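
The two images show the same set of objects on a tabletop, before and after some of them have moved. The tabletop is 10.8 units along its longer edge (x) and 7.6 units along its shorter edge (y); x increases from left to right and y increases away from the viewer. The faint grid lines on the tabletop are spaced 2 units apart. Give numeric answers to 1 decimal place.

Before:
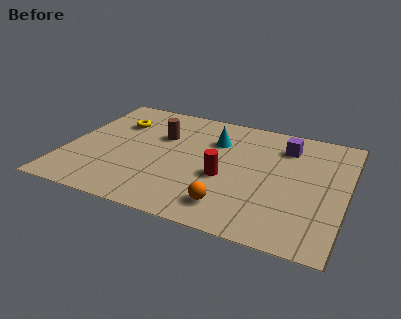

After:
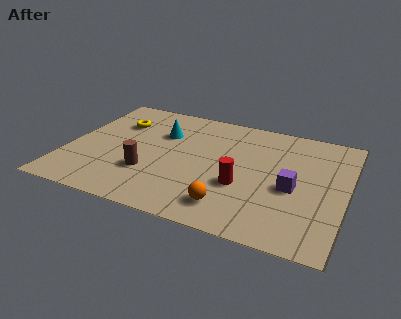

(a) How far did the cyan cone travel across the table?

2.1

The cyan cone moved from about (5.6, 5.4) to (3.5, 5.2), a distance of √(2.1² + 0.2²) ≈ 2.1.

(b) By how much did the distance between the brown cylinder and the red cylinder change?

+0.3

Before: roughly 3.3 units apart; after: 3.6. That's 0.3 units further apart.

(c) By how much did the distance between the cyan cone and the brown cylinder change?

+0.7

They were about 2.1 units apart before and 2.8 after — 0.7 units further apart.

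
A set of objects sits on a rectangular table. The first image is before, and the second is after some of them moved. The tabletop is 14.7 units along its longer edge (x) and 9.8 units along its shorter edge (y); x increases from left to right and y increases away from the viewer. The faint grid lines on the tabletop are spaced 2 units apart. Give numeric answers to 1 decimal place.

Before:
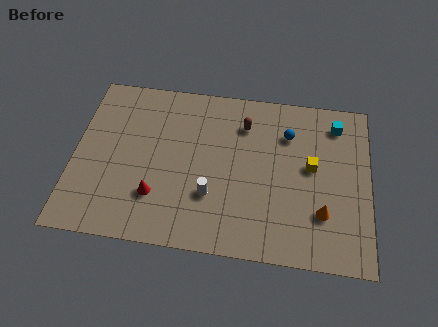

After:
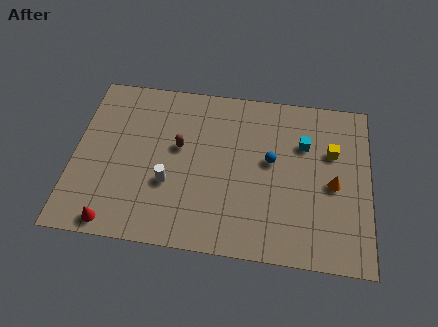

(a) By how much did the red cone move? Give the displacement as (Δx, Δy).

(-2.0, -1.8)

The red cone started near (4.2, 2.7) and ended near (2.2, 0.9).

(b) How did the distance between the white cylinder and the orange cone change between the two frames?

+2.7

The distance was about 5.5 in the first image and 8.2 in the second, so they moved 2.7 units further apart.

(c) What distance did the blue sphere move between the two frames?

1.9

The blue sphere moved from about (10.6, 7.2) to (9.8, 5.5), a distance of √(0.8² + 1.7²) ≈ 1.9.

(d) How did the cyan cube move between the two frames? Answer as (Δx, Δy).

(-1.6, -1.4)

From the two frames, the cyan cube sits at roughly (13.0, 8.1) before and (11.4, 6.7) after.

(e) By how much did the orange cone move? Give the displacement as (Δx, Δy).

(0.5, 1.7)

From the two frames, the orange cone sits at roughly (12.4, 2.8) before and (12.9, 4.5) after.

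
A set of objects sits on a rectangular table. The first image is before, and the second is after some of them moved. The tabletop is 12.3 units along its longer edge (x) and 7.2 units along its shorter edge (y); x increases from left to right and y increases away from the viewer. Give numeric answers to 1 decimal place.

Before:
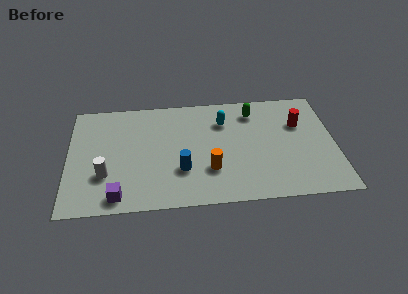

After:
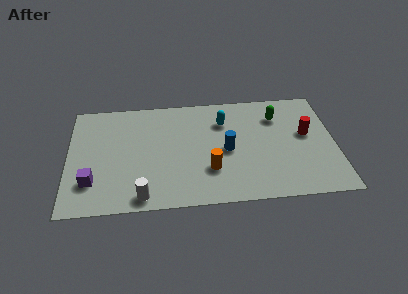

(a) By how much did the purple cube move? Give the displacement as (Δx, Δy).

(-1.2, 1.0)

The purple cube started near (2.3, 0.9) and ended near (1.1, 1.9).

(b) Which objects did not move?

the cyan capsule and the orange cylinder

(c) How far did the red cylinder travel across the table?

0.8

The red cylinder moved from about (10.7, 4.8) to (11.0, 4.1), a distance of √(0.3² + 0.7²) ≈ 0.8.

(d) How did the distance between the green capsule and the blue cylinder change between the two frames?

-1.8

Before: roughly 4.9 units apart; after: 3.1. That's 1.8 units closer together.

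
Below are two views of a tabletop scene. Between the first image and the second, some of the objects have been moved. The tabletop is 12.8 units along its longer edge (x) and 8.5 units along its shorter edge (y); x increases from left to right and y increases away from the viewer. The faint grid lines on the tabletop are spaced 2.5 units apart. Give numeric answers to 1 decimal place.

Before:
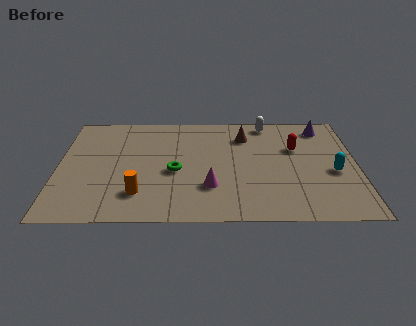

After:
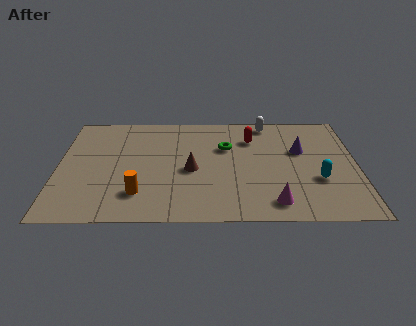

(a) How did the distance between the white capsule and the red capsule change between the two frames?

-0.9

They were about 2.4 units apart before and 1.5 after — 0.9 units closer together.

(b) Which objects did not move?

the orange cylinder and the white capsule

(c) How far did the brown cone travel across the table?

3.5

The brown cone was near (8.0, 6.5) before and (5.7, 3.8) after, so it travelled √(2.3² + 2.7²) ≈ 3.5 units.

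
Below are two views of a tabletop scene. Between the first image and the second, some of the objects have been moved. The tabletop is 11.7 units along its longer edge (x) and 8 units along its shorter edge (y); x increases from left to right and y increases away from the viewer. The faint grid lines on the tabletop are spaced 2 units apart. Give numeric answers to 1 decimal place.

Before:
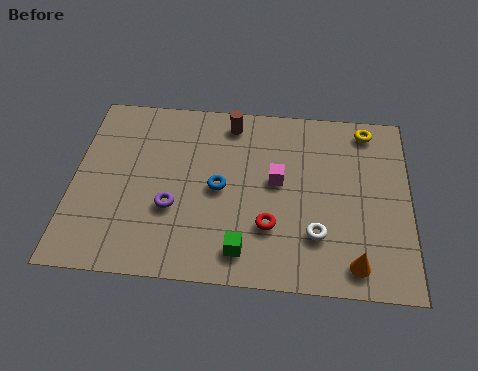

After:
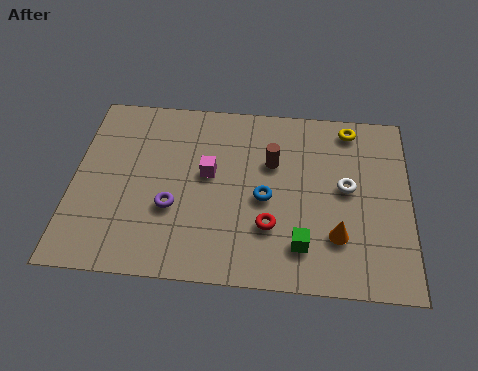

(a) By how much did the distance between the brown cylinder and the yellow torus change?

-1.6

They were about 4.8 units apart before and 3.2 after — 1.6 units closer together.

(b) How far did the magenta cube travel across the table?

2.4

The magenta cube moved from about (7.1, 4.4) to (4.7, 4.5), a distance of √(2.4² + 0.1²) ≈ 2.4.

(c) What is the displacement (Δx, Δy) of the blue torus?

(1.6, -0.3)

The blue torus started near (5.1, 3.9) and ended near (6.7, 3.6).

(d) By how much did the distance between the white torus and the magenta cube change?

+2.2

The distance was about 2.6 in the first image and 4.8 in the second, so they moved 2.2 units further apart.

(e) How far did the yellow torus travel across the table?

0.6

The yellow torus moved from about (10.2, 7.0) to (9.6, 7.0), a distance of √(0.6² + 0.0²) ≈ 0.6.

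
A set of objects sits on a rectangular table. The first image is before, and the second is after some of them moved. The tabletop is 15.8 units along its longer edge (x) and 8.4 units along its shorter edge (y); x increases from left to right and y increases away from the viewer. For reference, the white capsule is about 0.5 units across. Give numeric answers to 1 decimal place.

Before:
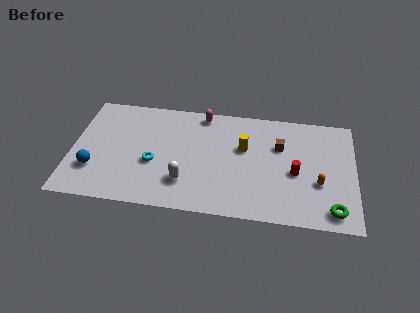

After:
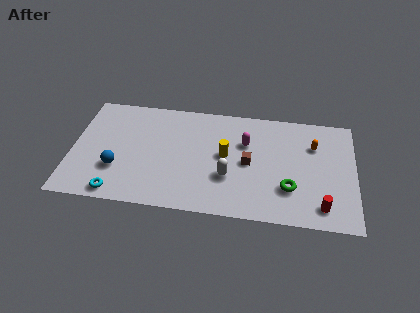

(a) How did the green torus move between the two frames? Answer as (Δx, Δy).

(-2.4, 1.3)

The green torus started near (14.6, 1.2) and ended near (12.2, 2.5).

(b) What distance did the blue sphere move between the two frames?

1.3

From (1.3, 2.5) to (2.6, 2.7), the blue sphere covered √(1.3² + 0.2²) ≈ 1.3 units.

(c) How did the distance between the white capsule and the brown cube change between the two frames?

-4.6

They were about 6.2 units apart before and 1.6 after — 4.6 units closer together.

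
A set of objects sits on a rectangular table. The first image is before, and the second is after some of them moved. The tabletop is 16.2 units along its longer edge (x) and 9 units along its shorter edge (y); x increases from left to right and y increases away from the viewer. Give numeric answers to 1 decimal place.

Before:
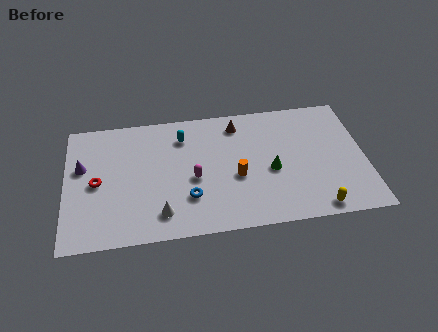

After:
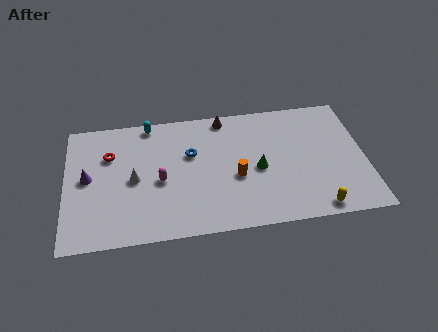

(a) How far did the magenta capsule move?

1.8

The magenta capsule was near (6.9, 3.9) before and (5.1, 4.0) after, so it travelled √(1.8² + 0.1²) ≈ 1.8 units.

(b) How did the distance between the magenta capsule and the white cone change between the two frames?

-1.4

The distance was about 2.8 in the first image and 1.4 in the second, so they moved 1.4 units closer together.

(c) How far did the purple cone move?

0.9

The purple cone moved from about (0.9, 5.5) to (1.2, 4.7), a distance of √(0.3² + 0.8²) ≈ 0.9.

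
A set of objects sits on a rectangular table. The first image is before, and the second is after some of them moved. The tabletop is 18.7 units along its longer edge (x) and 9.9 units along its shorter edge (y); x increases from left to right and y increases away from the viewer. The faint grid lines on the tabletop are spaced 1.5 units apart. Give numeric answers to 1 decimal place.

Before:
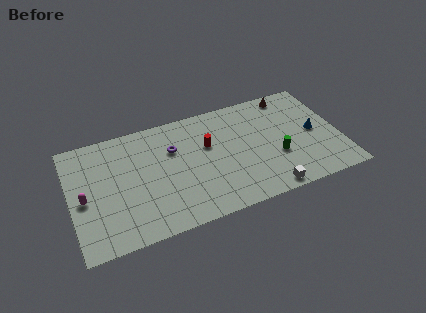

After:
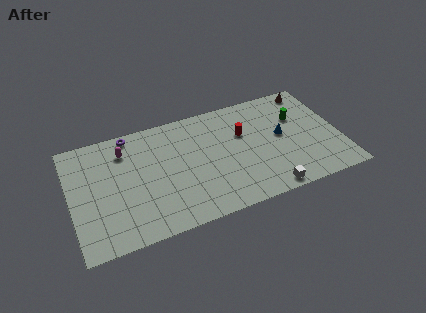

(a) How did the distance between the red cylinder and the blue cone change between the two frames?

-4.7

They were about 7.5 units apart before and 2.8 after — 4.7 units closer together.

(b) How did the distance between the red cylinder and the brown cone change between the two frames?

-1.0

The distance was about 6.6 in the first image and 5.6 in the second, so they moved 1.0 units closer together.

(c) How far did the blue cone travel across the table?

2.3

The blue cone moved from about (17.0, 4.9) to (14.7, 5.3), a distance of √(2.3² + 0.4²) ≈ 2.3.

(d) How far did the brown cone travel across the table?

1.5

From (15.7, 8.8) to (17.2, 8.8), the brown cone covered √(1.5² + 0.0²) ≈ 1.5 units.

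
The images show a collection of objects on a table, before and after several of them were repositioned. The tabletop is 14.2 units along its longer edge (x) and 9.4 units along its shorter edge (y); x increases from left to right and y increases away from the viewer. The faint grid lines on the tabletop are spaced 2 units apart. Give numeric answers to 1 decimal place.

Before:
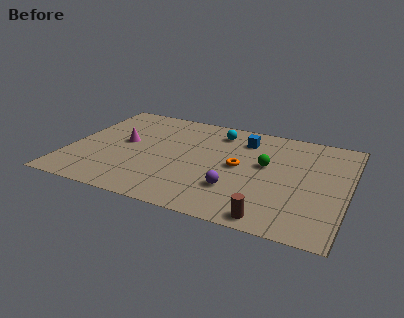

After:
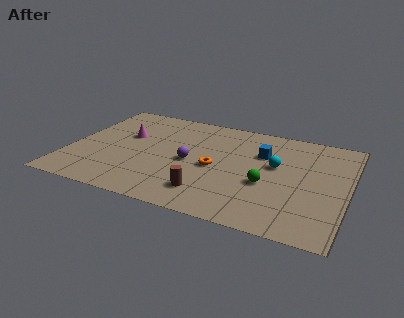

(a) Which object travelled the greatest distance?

the cyan sphere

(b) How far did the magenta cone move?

0.7

The magenta cone moved from about (2.7, 5.1) to (2.7, 5.8), a distance of √(0.0² + 0.7²) ≈ 0.7.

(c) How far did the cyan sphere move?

3.9

From (7.3, 7.7) to (10.5, 5.5), the cyan sphere covered √(3.2² + 2.2²) ≈ 3.9 units.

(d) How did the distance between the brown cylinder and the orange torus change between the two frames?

-2.0

Before: roughly 4.4 units apart; after: 2.4. That's 2.0 units closer together.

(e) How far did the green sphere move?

1.7

The green sphere moved from about (10.0, 5.4) to (10.2, 3.7), a distance of √(0.2² + 1.7²) ≈ 1.7.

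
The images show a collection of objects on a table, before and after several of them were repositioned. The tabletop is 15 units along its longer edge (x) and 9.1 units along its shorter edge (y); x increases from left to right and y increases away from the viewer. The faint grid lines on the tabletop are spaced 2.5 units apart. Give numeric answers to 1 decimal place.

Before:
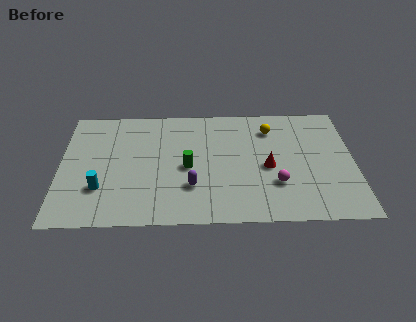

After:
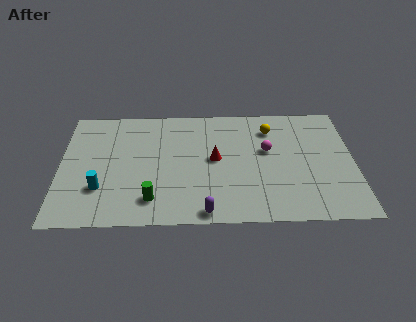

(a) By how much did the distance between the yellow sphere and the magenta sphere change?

-2.6

The distance was about 4.3 in the first image and 1.7 in the second, so they moved 2.6 units closer together.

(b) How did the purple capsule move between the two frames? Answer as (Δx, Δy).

(0.7, -1.9)

The purple capsule was at about (6.7, 2.7) and moved to about (7.4, 0.8).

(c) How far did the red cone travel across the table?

2.8

From (10.6, 4.1) to (7.9, 4.8), the red cone covered √(2.7² + 0.7²) ≈ 2.8 units.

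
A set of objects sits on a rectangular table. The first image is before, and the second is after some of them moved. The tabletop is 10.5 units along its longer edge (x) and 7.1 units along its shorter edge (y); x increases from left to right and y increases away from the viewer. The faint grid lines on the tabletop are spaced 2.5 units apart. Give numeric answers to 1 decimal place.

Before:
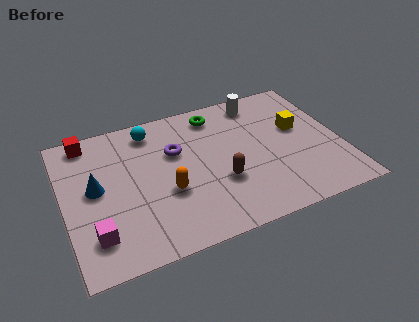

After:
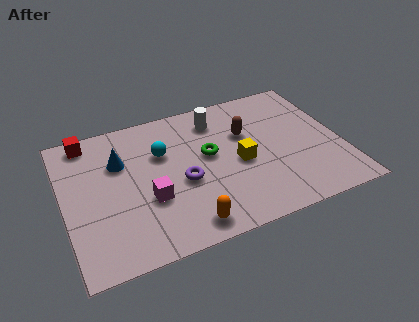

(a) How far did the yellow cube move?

2.6

From (9.0, 4.2) to (6.6, 3.2), the yellow cube covered √(2.4² + 1.0²) ≈ 2.6 units.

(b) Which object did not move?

the red cube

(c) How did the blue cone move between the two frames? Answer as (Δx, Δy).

(1.0, 1.0)

From the two frames, the blue cone sits at roughly (1.2, 3.8) before and (2.2, 4.8) after.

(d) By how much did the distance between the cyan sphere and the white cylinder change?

-1.8

The distance was about 4.2 in the first image and 2.4 in the second, so they moved 1.8 units closer together.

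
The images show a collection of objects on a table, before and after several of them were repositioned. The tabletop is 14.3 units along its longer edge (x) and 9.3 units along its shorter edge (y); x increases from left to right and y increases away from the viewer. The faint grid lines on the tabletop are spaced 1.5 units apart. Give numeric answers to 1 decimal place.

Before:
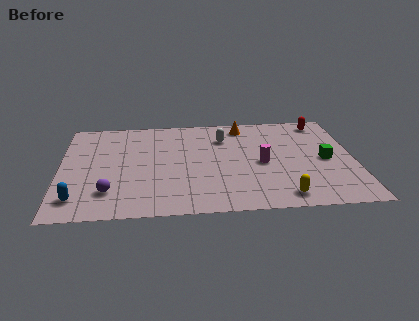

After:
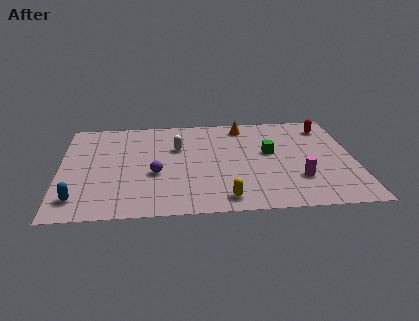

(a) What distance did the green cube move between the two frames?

2.8

The green cube was near (12.9, 4.4) before and (10.2, 5.3) after, so it travelled √(2.7² + 0.9²) ≈ 2.8 units.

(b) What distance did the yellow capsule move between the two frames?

2.8

From (10.7, 1.2) to (7.9, 1.2), the yellow capsule covered √(2.8² + 0.0²) ≈ 2.8 units.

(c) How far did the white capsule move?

2.4

The white capsule was near (8.0, 6.9) before and (5.7, 6.1) after, so it travelled √(2.3² + 0.8²) ≈ 2.4 units.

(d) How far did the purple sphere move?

2.7

The purple sphere was near (2.4, 2.2) before and (4.6, 3.7) after, so it travelled √(2.2² + 1.5²) ≈ 2.7 units.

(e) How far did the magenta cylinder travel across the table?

2.3

From (9.8, 4.3) to (11.5, 2.7), the magenta cylinder covered √(1.7² + 1.6²) ≈ 2.3 units.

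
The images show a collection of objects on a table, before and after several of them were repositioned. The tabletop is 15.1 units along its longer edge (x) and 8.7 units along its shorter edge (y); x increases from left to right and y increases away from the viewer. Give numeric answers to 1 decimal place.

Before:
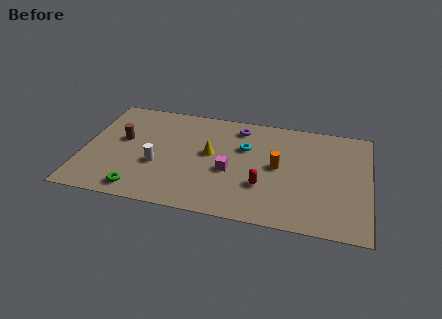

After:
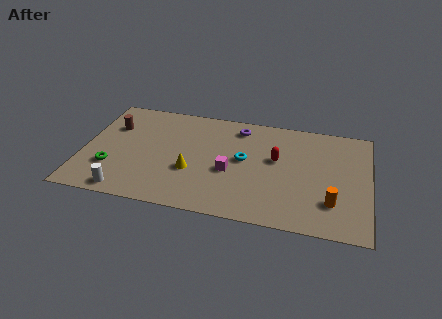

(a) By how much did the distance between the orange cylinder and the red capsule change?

+2.3

Before: roughly 1.8 units apart; after: 4.1. That's 2.3 units further apart.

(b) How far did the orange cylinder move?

3.6

From (10.3, 4.5) to (13.2, 2.3), the orange cylinder covered √(2.9² + 2.2²) ≈ 3.6 units.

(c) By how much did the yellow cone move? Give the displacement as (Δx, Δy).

(-0.9, -1.6)

The yellow cone was at about (6.7, 4.8) and moved to about (5.8, 3.2).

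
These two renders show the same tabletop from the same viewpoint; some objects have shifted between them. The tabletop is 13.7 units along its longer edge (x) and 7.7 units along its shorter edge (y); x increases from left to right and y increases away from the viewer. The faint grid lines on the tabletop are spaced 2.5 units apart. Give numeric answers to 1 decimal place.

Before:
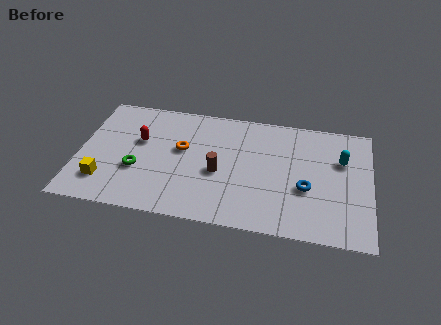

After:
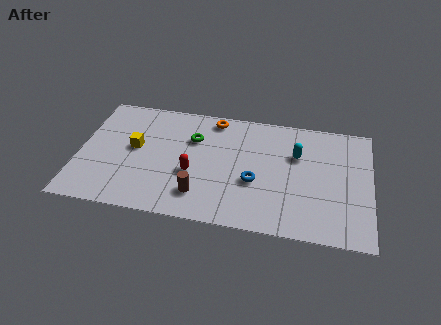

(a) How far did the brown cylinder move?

1.8

The brown cylinder was near (6.6, 3.3) before and (5.8, 1.7) after, so it travelled √(0.8² + 1.6²) ≈ 1.8 units.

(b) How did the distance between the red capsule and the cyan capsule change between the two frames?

-4.3

They were about 9.5 units apart before and 5.2 after — 4.3 units closer together.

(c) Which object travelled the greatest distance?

the green torus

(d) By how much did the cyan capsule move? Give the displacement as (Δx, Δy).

(-2.1, 0.0)

The cyan capsule was at about (12.3, 5.1) and moved to about (10.2, 5.1).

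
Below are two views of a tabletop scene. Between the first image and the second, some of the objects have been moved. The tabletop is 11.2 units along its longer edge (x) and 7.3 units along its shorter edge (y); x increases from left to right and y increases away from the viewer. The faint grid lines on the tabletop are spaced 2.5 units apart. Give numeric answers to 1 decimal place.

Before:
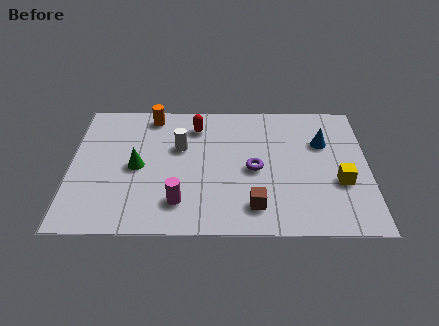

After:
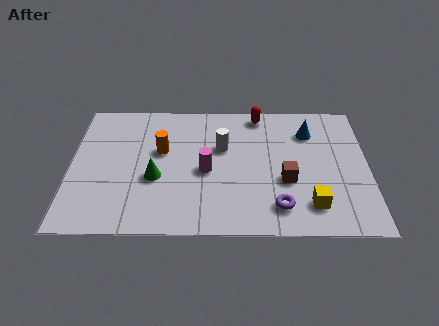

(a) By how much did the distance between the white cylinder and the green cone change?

+1.1

The distance was about 1.9 in the first image and 3.0 in the second, so they moved 1.1 units further apart.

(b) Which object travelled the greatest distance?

the red capsule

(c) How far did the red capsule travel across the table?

2.5

The red capsule moved from about (4.7, 5.8) to (7.1, 6.5), a distance of √(2.4² + 0.7²) ≈ 2.5.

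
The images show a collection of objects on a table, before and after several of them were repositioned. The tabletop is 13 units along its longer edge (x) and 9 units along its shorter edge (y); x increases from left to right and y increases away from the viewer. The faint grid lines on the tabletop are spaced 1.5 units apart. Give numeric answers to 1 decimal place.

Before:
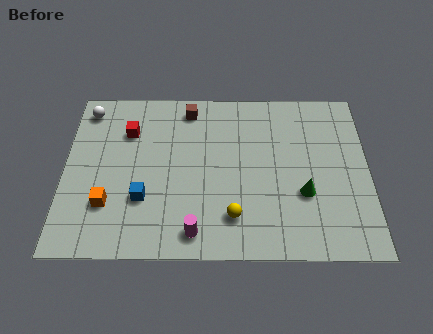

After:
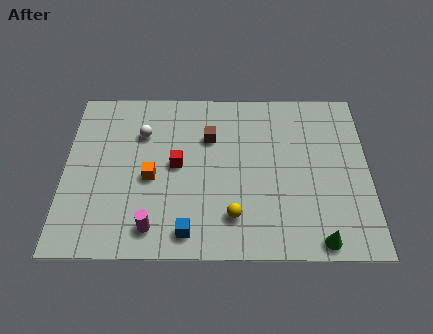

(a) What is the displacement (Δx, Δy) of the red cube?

(2.1, -1.8)

The red cube started near (2.7, 6.5) and ended near (4.8, 4.7).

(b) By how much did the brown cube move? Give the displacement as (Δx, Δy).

(0.9, -1.6)

The brown cube started near (5.3, 7.8) and ended near (6.2, 6.2).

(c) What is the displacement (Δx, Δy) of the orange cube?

(1.8, 1.4)

The orange cube was at about (1.9, 2.6) and moved to about (3.7, 4.0).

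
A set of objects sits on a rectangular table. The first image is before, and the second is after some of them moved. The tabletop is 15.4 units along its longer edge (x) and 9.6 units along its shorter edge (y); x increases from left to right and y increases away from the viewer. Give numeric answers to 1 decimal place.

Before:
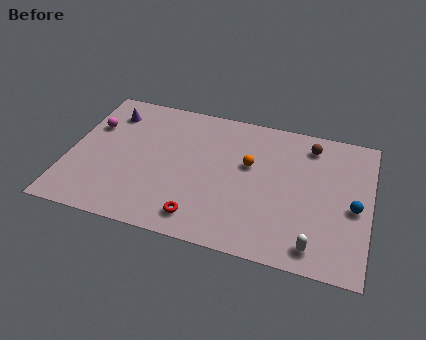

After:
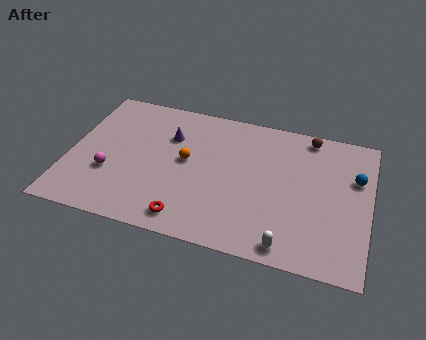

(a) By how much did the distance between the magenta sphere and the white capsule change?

-3.3

The distance was about 12.9 in the first image and 9.6 in the second, so they moved 3.3 units closer together.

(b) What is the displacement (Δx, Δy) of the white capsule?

(-1.3, -0.3)

The white capsule was at about (12.8, 1.3) and moved to about (11.5, 1.0).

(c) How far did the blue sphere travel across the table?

2.0

From (14.6, 4.3) to (14.6, 6.3), the blue sphere covered √(0.0² + 2.0²) ≈ 2.0 units.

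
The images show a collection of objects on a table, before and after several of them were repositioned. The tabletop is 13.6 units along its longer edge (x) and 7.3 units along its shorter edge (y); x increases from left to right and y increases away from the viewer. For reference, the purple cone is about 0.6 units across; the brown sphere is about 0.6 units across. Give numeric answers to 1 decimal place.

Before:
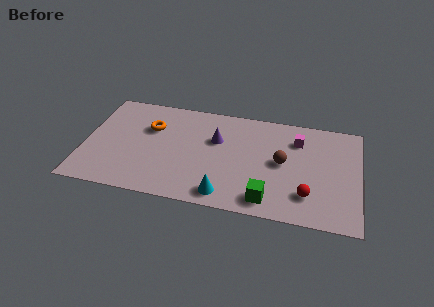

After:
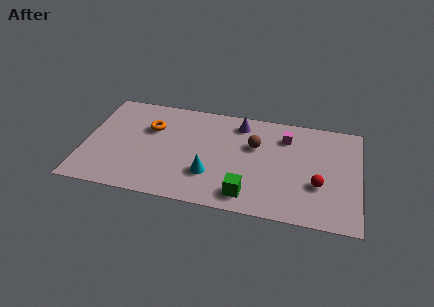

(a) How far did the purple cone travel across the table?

1.8

The purple cone moved from about (6.5, 4.7) to (7.6, 6.1), a distance of √(1.1² + 1.4²) ≈ 1.8.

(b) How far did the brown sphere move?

1.7

From (9.8, 3.8) to (8.4, 4.7), the brown sphere covered √(1.4² + 0.9²) ≈ 1.7 units.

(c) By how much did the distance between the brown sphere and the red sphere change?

+1.4

Before: roughly 2.4 units apart; after: 3.8. That's 1.4 units further apart.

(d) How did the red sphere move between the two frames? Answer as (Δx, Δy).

(0.5, 0.8)

From the two frames, the red sphere sits at roughly (11.1, 1.8) before and (11.6, 2.6) after.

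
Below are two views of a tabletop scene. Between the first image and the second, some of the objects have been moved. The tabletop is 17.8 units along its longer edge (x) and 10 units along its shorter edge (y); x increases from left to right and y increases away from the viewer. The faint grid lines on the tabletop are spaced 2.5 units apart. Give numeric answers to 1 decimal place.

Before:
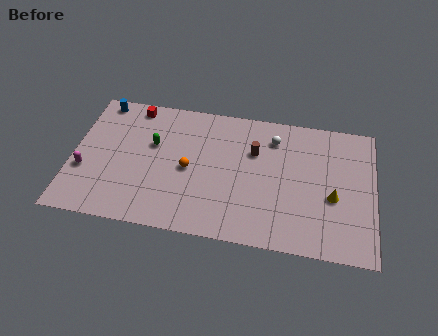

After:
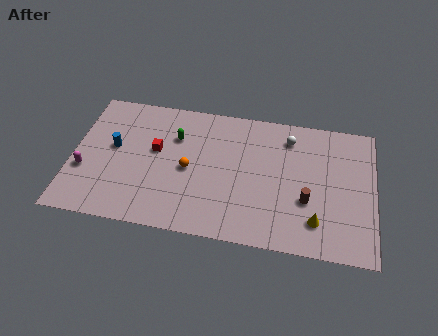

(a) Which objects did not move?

the magenta capsule and the orange sphere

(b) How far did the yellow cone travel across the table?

2.1

From (15.4, 4.1) to (14.5, 2.2), the yellow cone covered √(0.9² + 1.9²) ≈ 2.1 units.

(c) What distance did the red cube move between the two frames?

3.4

The red cube was near (3.4, 8.9) before and (4.9, 5.8) after, so it travelled √(1.5² + 3.1²) ≈ 3.4 units.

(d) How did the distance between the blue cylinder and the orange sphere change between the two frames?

-2.4

Before: roughly 7.0 units apart; after: 4.6. That's 2.4 units closer together.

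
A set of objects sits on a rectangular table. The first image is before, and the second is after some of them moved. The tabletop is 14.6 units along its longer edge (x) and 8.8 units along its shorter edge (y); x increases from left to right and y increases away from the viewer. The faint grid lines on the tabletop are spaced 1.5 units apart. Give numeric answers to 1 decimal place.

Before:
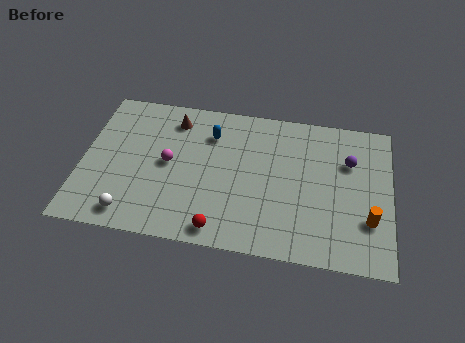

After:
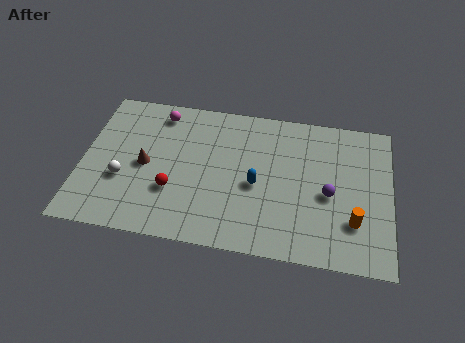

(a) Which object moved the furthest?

the blue capsule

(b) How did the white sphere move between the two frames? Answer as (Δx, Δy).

(-0.5, 2.0)

The white sphere was at about (2.5, 1.2) and moved to about (2.0, 3.2).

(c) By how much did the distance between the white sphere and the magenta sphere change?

+0.9

They were about 3.7 units apart before and 4.6 after — 0.9 units further apart.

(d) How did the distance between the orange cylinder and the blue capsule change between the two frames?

-3.7

The distance was about 8.5 in the first image and 4.8 in the second, so they moved 3.7 units closer together.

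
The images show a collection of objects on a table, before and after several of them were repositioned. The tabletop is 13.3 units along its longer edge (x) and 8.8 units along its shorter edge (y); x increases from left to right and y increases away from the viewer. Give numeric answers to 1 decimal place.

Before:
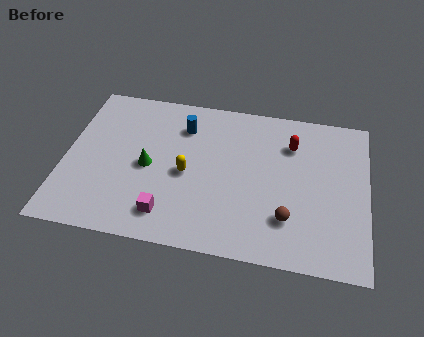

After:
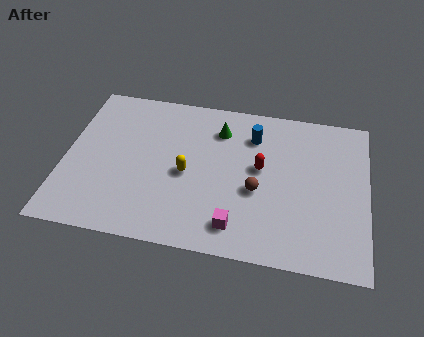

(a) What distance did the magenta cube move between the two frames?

3.0

From (4.7, 1.6) to (7.7, 1.5), the magenta cube covered √(3.0² + 0.1²) ≈ 3.0 units.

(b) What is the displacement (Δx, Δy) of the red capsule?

(-1.3, -1.6)

The red capsule was at about (9.9, 6.5) and moved to about (8.6, 4.9).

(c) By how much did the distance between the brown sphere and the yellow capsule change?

-1.7

They were about 4.8 units apart before and 3.1 after — 1.7 units closer together.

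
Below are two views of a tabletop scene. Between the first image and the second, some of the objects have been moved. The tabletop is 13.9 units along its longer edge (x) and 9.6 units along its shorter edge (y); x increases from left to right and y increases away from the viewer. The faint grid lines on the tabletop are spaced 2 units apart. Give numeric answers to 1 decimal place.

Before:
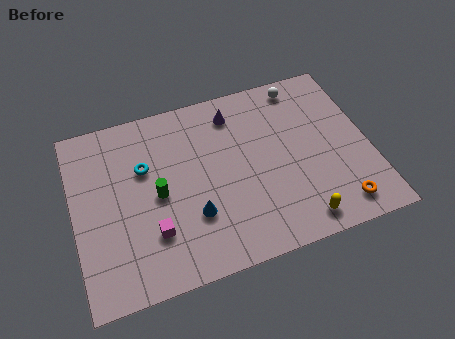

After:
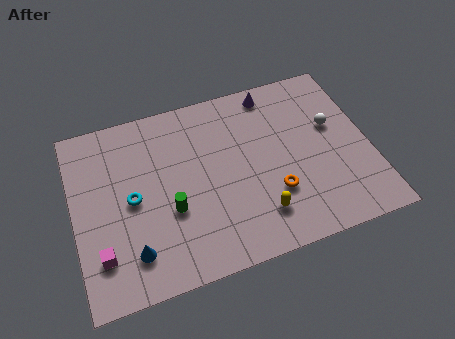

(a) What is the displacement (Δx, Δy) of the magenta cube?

(-2.4, -0.4)

The magenta cube was at about (3.5, 2.7) and moved to about (1.1, 2.3).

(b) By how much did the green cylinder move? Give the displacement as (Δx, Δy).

(0.5, -1.0)

The green cylinder started near (3.9, 4.6) and ended near (4.4, 3.6).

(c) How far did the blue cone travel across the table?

3.1

The blue cone moved from about (5.4, 3.0) to (2.5, 2.0), a distance of √(2.9² + 1.0²) ≈ 3.1.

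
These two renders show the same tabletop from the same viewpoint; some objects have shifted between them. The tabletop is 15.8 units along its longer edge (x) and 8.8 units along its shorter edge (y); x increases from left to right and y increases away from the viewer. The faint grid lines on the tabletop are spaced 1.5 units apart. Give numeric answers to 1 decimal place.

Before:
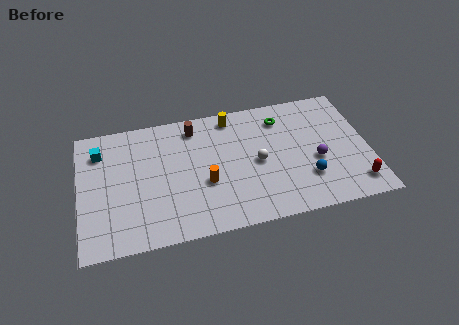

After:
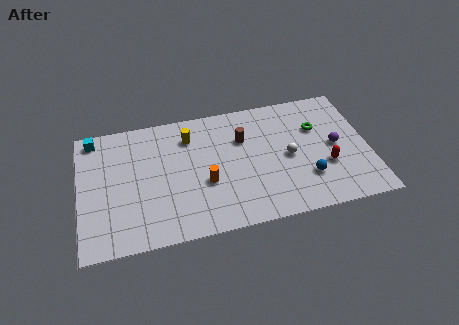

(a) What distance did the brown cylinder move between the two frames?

3.0

The brown cylinder was near (6.4, 7.4) before and (9.0, 6.0) after, so it travelled √(2.6² + 1.4²) ≈ 3.0 units.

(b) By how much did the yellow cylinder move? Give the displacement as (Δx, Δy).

(-2.4, -0.9)

From the two frames, the yellow cylinder sits at roughly (8.5, 7.7) before and (6.1, 6.8) after.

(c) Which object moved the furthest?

the brown cylinder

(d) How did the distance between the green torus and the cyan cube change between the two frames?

+2.3

Before: roughly 10.0 units apart; after: 12.3. That's 2.3 units further apart.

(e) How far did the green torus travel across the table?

2.2

The green torus moved from about (11.2, 7.0) to (13.1, 5.9), a distance of √(1.9² + 1.1²) ≈ 2.2.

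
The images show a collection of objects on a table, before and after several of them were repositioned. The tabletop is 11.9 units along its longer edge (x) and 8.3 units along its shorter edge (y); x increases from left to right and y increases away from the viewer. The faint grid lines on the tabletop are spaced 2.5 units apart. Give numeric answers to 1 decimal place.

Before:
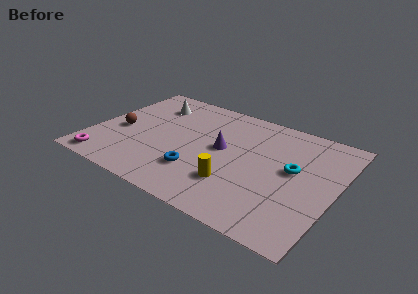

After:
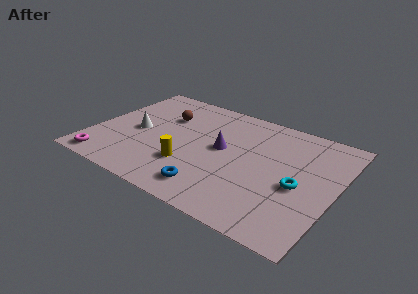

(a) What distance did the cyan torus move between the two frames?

1.1

The cyan torus moved from about (9.8, 4.6) to (10.2, 3.6), a distance of √(0.4² + 1.0²) ≈ 1.1.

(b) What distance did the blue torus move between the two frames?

1.2

The blue torus moved from about (5.5, 2.3) to (6.3, 1.4), a distance of √(0.8² + 0.9²) ≈ 1.2.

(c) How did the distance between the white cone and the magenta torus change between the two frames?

-2.5

They were about 5.7 units apart before and 3.2 after — 2.5 units closer together.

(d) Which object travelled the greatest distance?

the brown sphere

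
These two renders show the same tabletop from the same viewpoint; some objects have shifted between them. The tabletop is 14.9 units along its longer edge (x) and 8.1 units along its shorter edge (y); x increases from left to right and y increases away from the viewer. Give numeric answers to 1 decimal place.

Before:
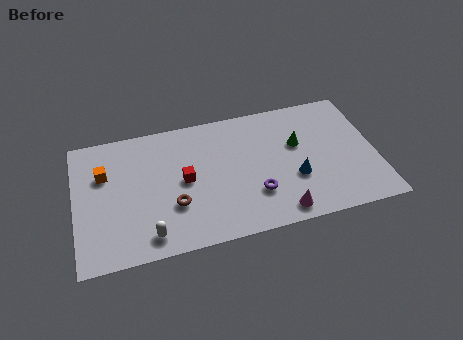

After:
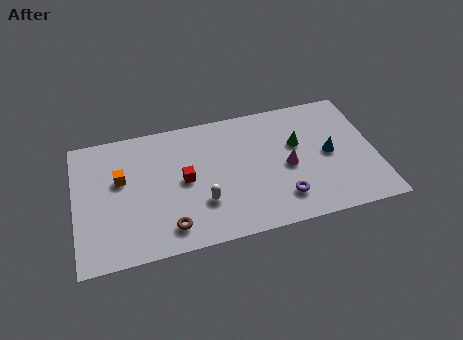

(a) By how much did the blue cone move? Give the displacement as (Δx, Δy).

(1.8, 1.1)

The blue cone was at about (10.8, 2.9) and moved to about (12.6, 4.0).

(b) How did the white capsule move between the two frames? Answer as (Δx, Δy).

(2.7, 1.3)

The white capsule started near (3.5, 1.2) and ended near (6.2, 2.5).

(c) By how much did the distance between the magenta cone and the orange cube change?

-1.2

Before: roughly 9.5 units apart; after: 8.3. That's 1.2 units closer together.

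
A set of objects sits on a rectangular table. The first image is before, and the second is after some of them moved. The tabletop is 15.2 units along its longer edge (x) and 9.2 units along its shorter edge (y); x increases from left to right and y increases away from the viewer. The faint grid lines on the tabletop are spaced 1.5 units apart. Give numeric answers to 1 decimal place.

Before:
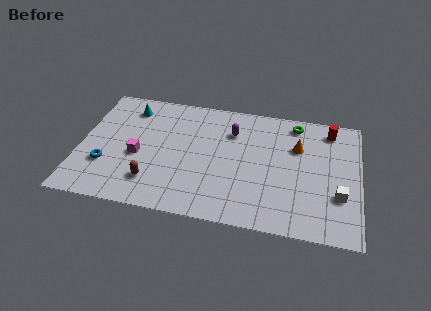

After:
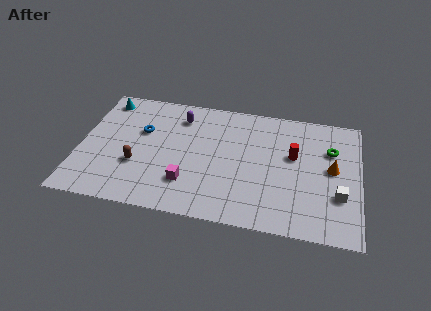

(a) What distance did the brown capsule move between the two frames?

1.4

The brown capsule was near (4.1, 2.1) before and (3.2, 3.2) after, so it travelled √(0.9² + 1.1²) ≈ 1.4 units.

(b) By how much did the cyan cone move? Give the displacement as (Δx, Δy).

(-1.4, 0.4)

From the two frames, the cyan cone sits at roughly (2.5, 7.5) before and (1.1, 7.9) after.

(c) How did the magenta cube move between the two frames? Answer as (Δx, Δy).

(2.8, -1.5)

From the two frames, the magenta cube sits at roughly (3.2, 3.9) before and (6.0, 2.4) after.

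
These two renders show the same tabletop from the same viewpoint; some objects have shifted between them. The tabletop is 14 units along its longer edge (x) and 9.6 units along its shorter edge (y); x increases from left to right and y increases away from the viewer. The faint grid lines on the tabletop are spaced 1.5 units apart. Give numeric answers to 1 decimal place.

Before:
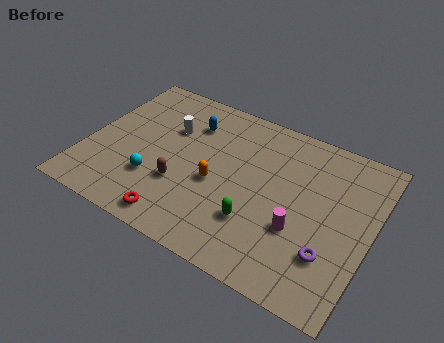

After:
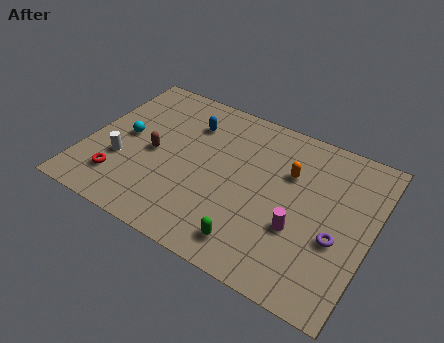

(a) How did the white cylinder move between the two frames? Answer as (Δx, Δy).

(-1.9, -3.1)

From the two frames, the white cylinder sits at roughly (3.8, 6.4) before and (1.9, 3.3) after.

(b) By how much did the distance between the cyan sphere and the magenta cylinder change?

+1.9

Before: roughly 7.1 units apart; after: 9.0. That's 1.9 units further apart.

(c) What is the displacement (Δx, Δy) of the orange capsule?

(3.3, 2.3)

The orange capsule was at about (6.5, 4.1) and moved to about (9.8, 6.4).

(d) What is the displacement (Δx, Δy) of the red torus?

(-3.1, 1.0)

The red torus was at about (5.1, 1.1) and moved to about (2.0, 2.1).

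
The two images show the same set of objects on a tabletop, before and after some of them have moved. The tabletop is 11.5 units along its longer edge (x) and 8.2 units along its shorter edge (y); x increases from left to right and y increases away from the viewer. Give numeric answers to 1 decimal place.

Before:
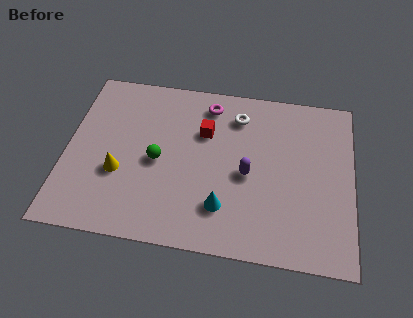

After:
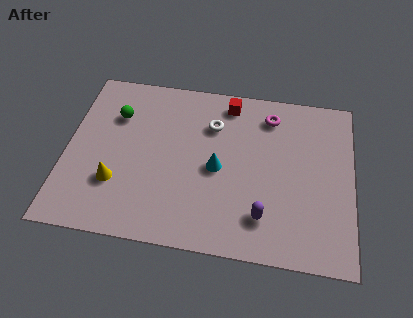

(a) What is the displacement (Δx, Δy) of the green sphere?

(-1.8, 2.0)

From the two frames, the green sphere sits at roughly (3.7, 3.8) before and (1.9, 5.8) after.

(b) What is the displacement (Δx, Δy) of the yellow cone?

(-0.1, -0.5)

From the two frames, the yellow cone sits at roughly (2.2, 3.0) before and (2.1, 2.5) after.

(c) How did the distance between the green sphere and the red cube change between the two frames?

+2.2

They were about 2.5 units apart before and 4.7 after — 2.2 units further apart.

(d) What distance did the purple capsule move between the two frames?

2.0

The purple capsule moved from about (7.3, 3.7) to (8.0, 1.8), a distance of √(0.7² + 1.9²) ≈ 2.0.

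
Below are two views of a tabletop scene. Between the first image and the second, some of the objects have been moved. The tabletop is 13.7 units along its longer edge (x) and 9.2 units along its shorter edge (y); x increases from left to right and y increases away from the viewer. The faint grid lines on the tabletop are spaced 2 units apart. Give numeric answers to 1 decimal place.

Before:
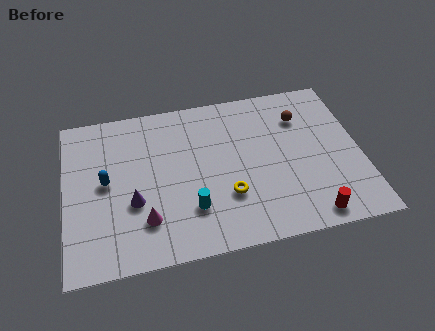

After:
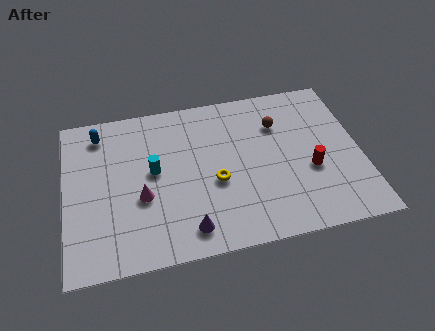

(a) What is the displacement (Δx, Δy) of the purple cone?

(2.4, -2.0)

The purple cone started near (3.1, 3.4) and ended near (5.5, 1.4).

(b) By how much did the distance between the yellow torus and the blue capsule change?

+0.7

They were about 5.8 units apart before and 6.5 after — 0.7 units further apart.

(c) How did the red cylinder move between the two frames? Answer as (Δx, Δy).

(0.2, 2.6)

The red cylinder started near (11.1, 1.0) and ended near (11.3, 3.6).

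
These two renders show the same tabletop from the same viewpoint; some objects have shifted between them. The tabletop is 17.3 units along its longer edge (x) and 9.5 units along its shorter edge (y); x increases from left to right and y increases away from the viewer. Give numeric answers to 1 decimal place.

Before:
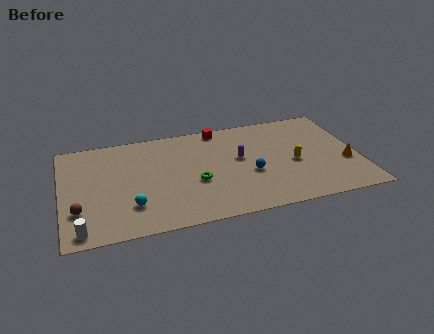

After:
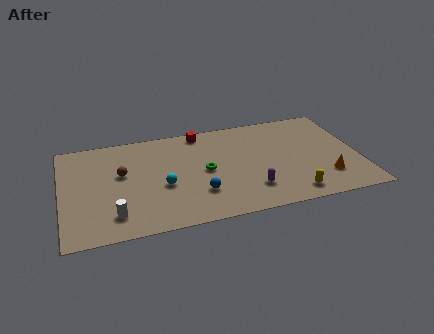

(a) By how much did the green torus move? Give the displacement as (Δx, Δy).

(0.6, 0.9)

The green torus was at about (7.7, 3.8) and moved to about (8.3, 4.7).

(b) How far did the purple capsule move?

3.1

From (10.4, 5.4) to (10.8, 2.3), the purple capsule covered √(0.4² + 3.1²) ≈ 3.1 units.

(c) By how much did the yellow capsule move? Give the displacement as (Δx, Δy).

(-0.4, -2.9)

The yellow capsule was at about (13.5, 4.2) and moved to about (13.1, 1.3).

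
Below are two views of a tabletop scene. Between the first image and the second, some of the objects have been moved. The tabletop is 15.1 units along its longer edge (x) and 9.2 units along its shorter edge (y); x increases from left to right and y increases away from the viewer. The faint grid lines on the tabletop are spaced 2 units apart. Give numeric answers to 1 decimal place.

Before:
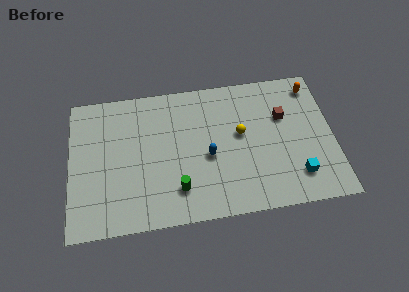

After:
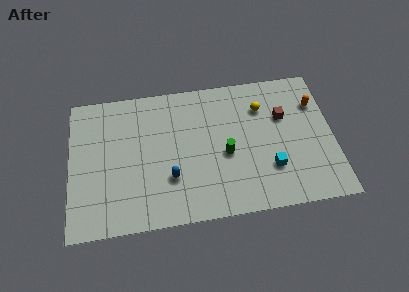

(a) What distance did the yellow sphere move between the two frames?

2.1

The yellow sphere moved from about (9.8, 5.2) to (11.1, 6.8), a distance of √(1.3² + 1.6²) ≈ 2.1.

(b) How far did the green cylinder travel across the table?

3.4

The green cylinder was near (6.1, 2.1) before and (8.9, 4.0) after, so it travelled √(2.8² + 1.9²) ≈ 3.4 units.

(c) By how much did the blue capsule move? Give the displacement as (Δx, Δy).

(-2.2, -1.1)

The blue capsule was at about (7.9, 4.0) and moved to about (5.7, 2.9).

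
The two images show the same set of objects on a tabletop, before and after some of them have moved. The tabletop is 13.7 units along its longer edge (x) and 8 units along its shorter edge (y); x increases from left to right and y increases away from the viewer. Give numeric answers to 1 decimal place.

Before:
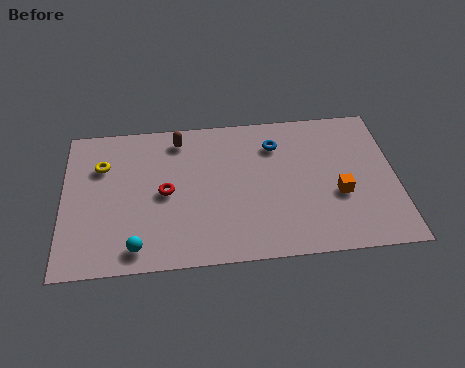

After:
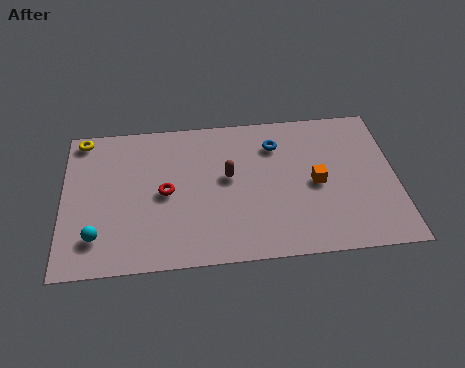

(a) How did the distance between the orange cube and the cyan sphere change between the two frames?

+0.7

The distance was about 8.5 in the first image and 9.2 in the second, so they moved 0.7 units further apart.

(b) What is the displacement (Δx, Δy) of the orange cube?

(-0.9, 0.7)

The orange cube started near (11.3, 3.1) and ended near (10.4, 3.8).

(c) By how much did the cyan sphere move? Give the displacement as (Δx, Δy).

(-1.6, 0.7)

The cyan sphere started near (3.0, 1.1) and ended near (1.4, 1.8).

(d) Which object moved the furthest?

the brown capsule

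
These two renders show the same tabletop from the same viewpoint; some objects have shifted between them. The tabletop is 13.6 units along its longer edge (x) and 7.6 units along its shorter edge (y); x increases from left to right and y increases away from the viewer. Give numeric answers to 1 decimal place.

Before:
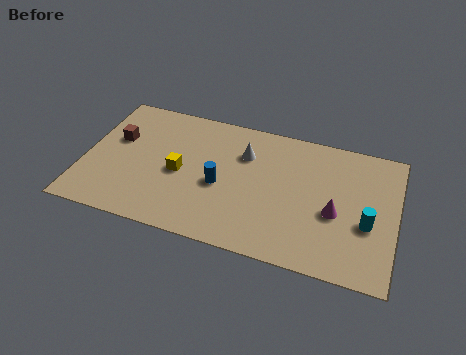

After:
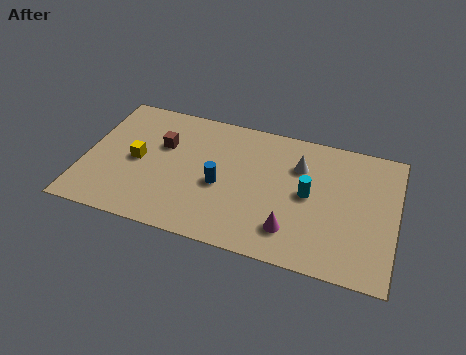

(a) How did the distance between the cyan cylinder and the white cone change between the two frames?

-4.4

Before: roughly 6.0 units apart; after: 1.6. That's 4.4 units closer together.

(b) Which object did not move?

the blue cylinder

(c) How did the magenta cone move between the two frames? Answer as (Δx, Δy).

(-1.8, -1.5)

The magenta cone was at about (11.0, 3.2) and moved to about (9.2, 1.7).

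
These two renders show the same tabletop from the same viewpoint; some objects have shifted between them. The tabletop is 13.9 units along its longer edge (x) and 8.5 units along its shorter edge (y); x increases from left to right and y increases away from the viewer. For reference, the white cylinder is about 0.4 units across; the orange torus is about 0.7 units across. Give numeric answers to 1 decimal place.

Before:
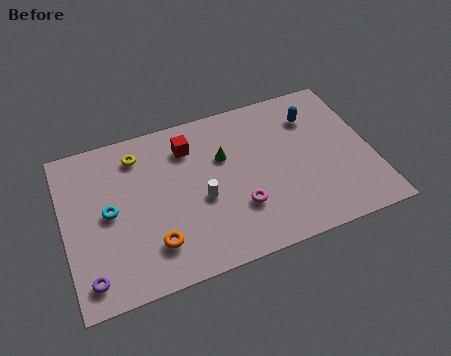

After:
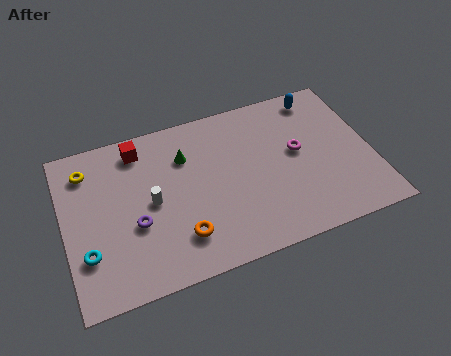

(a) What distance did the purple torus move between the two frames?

3.0

The purple torus moved from about (0.9, 1.3) to (3.1, 3.3), a distance of √(2.2² + 2.0²) ≈ 3.0.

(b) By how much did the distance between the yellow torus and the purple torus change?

-2.2

Before: roughly 6.2 units apart; after: 4.0. That's 2.2 units closer together.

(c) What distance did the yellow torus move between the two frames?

2.3

The yellow torus was near (3.5, 6.9) before and (1.2, 6.8) after, so it travelled √(2.3² + 0.1²) ≈ 2.3 units.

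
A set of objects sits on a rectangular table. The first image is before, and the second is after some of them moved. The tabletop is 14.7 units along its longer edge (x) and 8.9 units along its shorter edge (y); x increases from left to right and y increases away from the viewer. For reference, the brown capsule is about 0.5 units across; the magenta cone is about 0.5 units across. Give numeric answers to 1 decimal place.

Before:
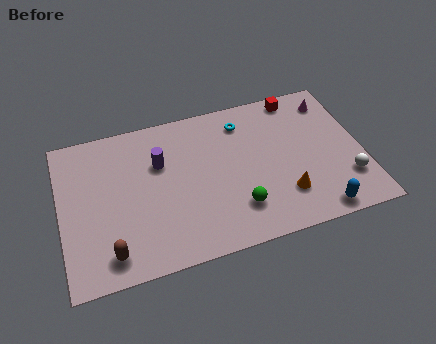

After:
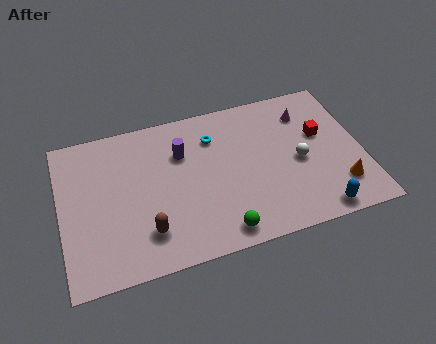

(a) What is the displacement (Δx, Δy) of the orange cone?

(2.7, -0.2)

From the two frames, the orange cone sits at roughly (10.7, 2.3) before and (13.4, 2.1) after.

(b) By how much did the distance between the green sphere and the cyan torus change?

+0.6

They were about 5.0 units apart before and 5.6 after — 0.6 units further apart.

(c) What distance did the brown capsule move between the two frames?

1.9

The brown capsule moved from about (2.2, 1.4) to (4.0, 2.1), a distance of √(1.8² + 0.7²) ≈ 1.9.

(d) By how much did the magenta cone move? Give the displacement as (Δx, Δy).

(-1.3, -0.4)

The magenta cone was at about (13.5, 7.3) and moved to about (12.2, 6.9).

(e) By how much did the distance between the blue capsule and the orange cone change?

-0.4

The distance was about 2.1 in the first image and 1.7 in the second, so they moved 0.4 units closer together.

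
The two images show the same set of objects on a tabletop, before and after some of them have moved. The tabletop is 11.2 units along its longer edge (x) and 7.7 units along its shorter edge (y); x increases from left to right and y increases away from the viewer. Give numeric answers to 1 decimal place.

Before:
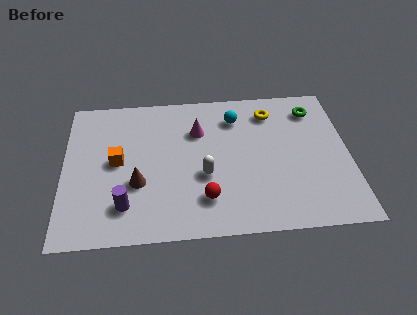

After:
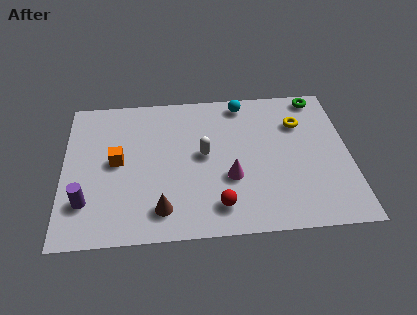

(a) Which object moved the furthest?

the magenta cone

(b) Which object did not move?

the orange cube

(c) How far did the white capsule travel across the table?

1.1

From (5.5, 3.0) to (5.5, 4.1), the white capsule covered √(0.0² + 1.1²) ≈ 1.1 units.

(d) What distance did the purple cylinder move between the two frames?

1.5

The purple cylinder moved from about (2.4, 1.7) to (0.9, 2.0), a distance of √(1.5² + 0.3²) ≈ 1.5.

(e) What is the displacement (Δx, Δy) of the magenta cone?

(1.2, -2.6)

The magenta cone was at about (5.3, 5.4) and moved to about (6.5, 2.8).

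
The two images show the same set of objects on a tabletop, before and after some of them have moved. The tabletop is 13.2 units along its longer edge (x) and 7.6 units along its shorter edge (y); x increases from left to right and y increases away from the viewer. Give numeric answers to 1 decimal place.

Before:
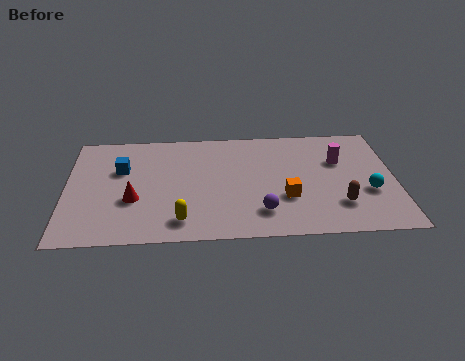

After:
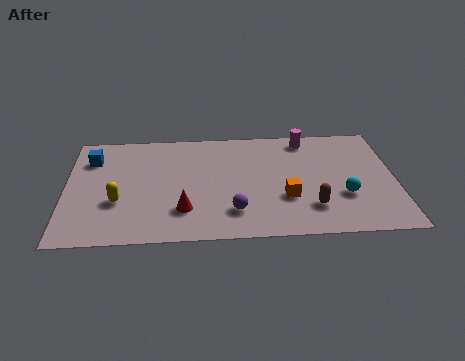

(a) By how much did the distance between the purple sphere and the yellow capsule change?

+1.5

Before: roughly 3.2 units apart; after: 4.7. That's 1.5 units further apart.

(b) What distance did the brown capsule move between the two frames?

1.1

From (10.9, 2.0) to (9.8, 1.9), the brown capsule covered √(1.1² + 0.1²) ≈ 1.1 units.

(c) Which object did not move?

the orange cube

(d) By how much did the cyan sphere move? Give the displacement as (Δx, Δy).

(-1.0, -0.2)

The cyan sphere was at about (12.1, 2.8) and moved to about (11.1, 2.6).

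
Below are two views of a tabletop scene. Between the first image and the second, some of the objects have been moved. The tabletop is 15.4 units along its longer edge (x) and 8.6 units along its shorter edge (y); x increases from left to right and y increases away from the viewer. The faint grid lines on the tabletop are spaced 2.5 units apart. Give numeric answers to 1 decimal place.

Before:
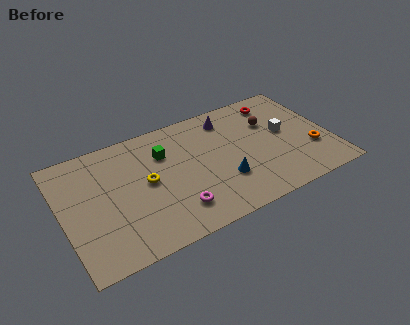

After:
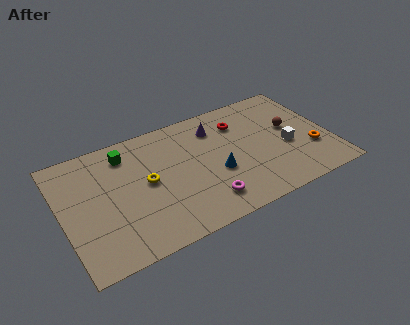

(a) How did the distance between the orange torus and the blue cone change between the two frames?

+0.3

The distance was about 5.2 in the first image and 5.5 in the second, so they moved 0.3 units further apart.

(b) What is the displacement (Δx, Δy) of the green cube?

(-2.1, 0.9)

The green cube started near (6.0, 6.1) and ended near (3.9, 7.0).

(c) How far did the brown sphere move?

1.4

From (12.2, 5.8) to (13.3, 4.9), the brown sphere covered √(1.1² + 0.9²) ≈ 1.4 units.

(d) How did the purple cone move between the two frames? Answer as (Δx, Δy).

(-0.8, -0.4)

The purple cone was at about (9.9, 7.1) and moved to about (9.1, 6.7).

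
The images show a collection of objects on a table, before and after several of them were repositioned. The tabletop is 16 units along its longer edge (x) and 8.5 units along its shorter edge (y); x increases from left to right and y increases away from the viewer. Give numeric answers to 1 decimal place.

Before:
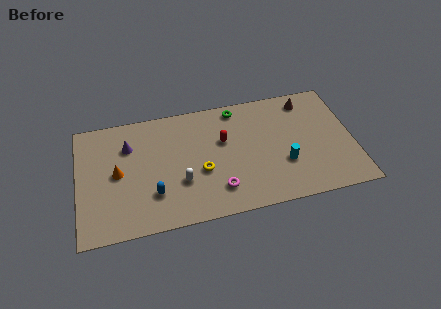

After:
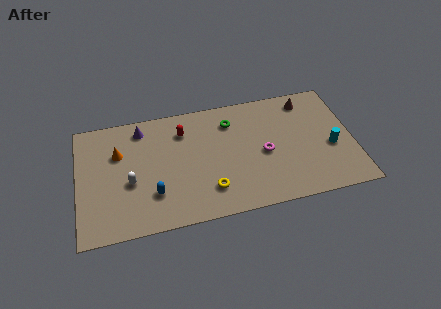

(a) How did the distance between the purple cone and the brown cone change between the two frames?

-0.9

The distance was about 10.6 in the first image and 9.7 in the second, so they moved 0.9 units closer together.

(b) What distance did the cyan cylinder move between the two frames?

2.9

From (11.9, 2.9) to (14.7, 3.5), the cyan cylinder covered √(2.8² + 0.6²) ≈ 2.9 units.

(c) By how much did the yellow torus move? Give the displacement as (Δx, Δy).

(0.4, -1.4)

The yellow torus was at about (7.1, 3.4) and moved to about (7.5, 2.0).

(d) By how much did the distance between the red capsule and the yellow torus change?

+2.3

Before: roughly 2.4 units apart; after: 4.7. That's 2.3 units further apart.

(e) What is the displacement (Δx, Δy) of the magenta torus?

(2.8, 2.0)

The magenta torus started near (8.0, 1.9) and ended near (10.8, 3.9).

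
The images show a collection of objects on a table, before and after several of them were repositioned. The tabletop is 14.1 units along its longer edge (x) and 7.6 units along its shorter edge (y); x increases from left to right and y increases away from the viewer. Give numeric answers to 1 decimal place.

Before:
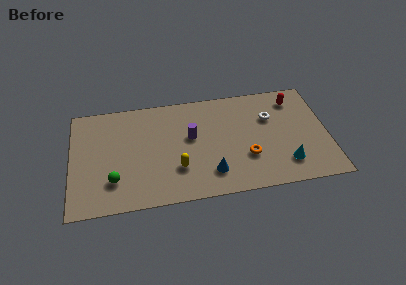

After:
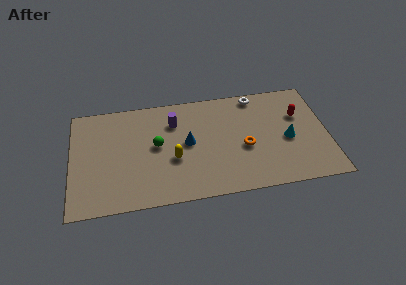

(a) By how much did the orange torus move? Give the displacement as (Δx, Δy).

(-0.1, 0.7)

The orange torus was at about (9.6, 2.5) and moved to about (9.5, 3.2).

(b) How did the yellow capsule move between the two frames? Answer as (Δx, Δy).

(-0.2, 0.7)

The yellow capsule was at about (5.8, 2.3) and moved to about (5.6, 3.0).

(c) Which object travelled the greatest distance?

the green sphere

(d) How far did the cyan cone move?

1.7

From (11.7, 1.7) to (11.9, 3.4), the cyan cone covered √(0.2² + 1.7²) ≈ 1.7 units.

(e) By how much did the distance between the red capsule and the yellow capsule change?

-0.4

Before: roughly 7.7 units apart; after: 7.3. That's 0.4 units closer together.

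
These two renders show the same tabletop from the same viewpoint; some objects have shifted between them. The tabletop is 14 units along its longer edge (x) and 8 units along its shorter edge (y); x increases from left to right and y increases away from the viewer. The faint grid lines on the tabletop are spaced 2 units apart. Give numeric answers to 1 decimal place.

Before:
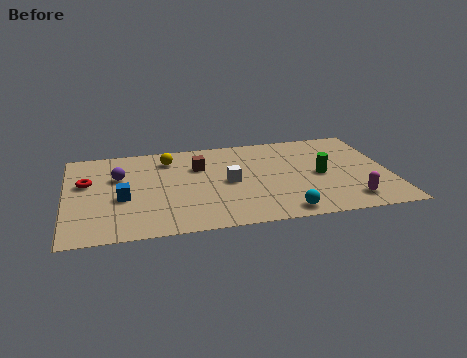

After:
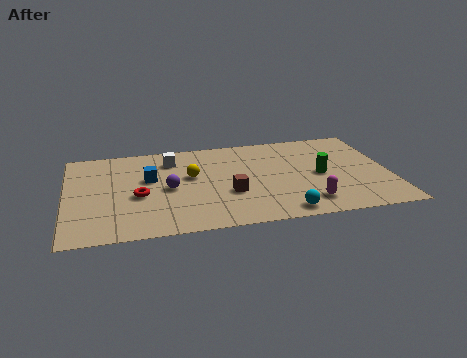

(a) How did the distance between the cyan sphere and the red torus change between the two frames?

-2.6

They were about 9.2 units apart before and 6.6 after — 2.6 units closer together.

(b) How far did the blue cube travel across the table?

1.9

The blue cube was near (2.4, 3.3) before and (3.6, 4.8) after, so it travelled √(1.2² + 1.5²) ≈ 1.9 units.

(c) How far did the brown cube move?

2.9

The brown cube was near (5.8, 5.5) before and (7.0, 2.9) after, so it travelled √(1.2² + 2.6²) ≈ 2.9 units.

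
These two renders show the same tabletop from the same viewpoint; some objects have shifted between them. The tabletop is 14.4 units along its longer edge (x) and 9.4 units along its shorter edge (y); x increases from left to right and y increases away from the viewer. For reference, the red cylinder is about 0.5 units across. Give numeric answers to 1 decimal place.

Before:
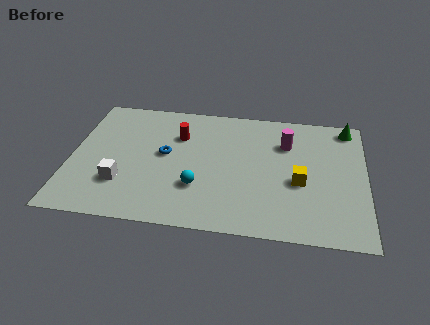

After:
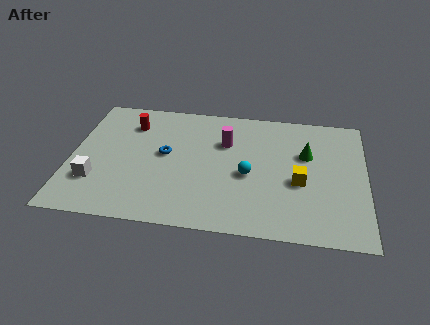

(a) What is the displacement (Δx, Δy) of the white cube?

(-1.3, 0.0)

The white cube was at about (2.6, 2.7) and moved to about (1.3, 2.7).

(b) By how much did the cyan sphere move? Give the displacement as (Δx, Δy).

(2.4, 1.2)

The cyan sphere was at about (6.3, 2.9) and moved to about (8.7, 4.1).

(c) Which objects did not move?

the blue torus and the yellow cube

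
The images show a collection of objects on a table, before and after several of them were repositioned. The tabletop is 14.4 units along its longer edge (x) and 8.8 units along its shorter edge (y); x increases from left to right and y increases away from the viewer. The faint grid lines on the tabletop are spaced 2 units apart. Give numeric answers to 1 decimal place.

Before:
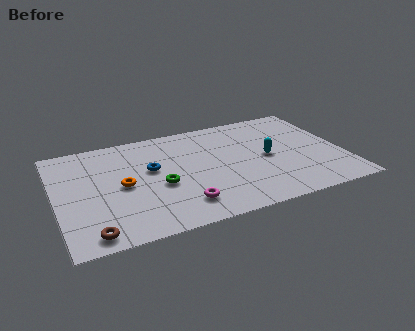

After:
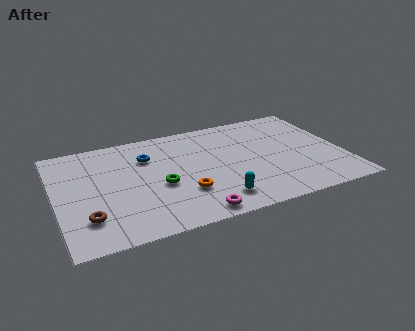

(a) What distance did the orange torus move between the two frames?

3.3

The orange torus moved from about (3.3, 4.3) to (6.2, 2.7), a distance of √(2.9² + 1.6²) ≈ 3.3.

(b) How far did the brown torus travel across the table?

1.2

From (1.5, 1.0) to (1.4, 2.2), the brown torus covered √(0.1² + 1.2²) ≈ 1.2 units.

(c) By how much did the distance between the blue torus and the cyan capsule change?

-0.3

Before: roughly 5.9 units apart; after: 5.6. That's 0.3 units closer together.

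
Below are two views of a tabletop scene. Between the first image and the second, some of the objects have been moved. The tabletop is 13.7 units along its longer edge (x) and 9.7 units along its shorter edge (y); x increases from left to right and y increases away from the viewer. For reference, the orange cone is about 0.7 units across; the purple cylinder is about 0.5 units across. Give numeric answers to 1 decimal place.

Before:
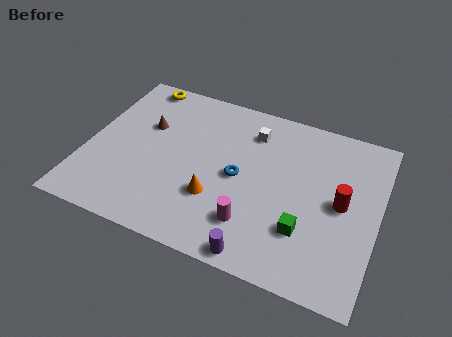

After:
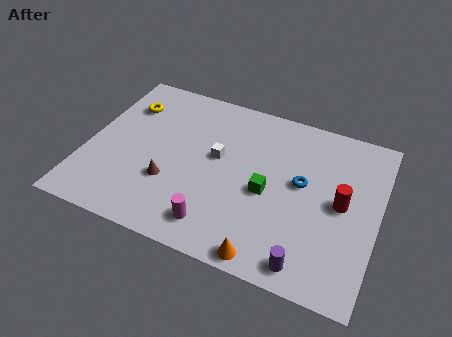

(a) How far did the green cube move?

2.4

The green cube moved from about (10.5, 2.8) to (8.6, 4.3), a distance of √(1.9² + 1.5²) ≈ 2.4.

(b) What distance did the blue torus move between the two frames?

3.0

The blue torus was near (7.2, 4.7) before and (10.1, 5.4) after, so it travelled √(2.9² + 0.7²) ≈ 3.0 units.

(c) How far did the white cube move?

2.5

The white cube was near (7.5, 7.6) before and (6.1, 5.5) after, so it travelled √(1.4² + 2.1²) ≈ 2.5 units.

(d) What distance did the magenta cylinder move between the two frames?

1.7

The magenta cylinder was near (8.1, 2.3) before and (6.5, 1.6) after, so it travelled √(1.6² + 0.7²) ≈ 1.7 units.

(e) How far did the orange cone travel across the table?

3.5

The orange cone was near (6.3, 3.1) before and (9.0, 0.8) after, so it travelled √(2.7² + 2.3²) ≈ 3.5 units.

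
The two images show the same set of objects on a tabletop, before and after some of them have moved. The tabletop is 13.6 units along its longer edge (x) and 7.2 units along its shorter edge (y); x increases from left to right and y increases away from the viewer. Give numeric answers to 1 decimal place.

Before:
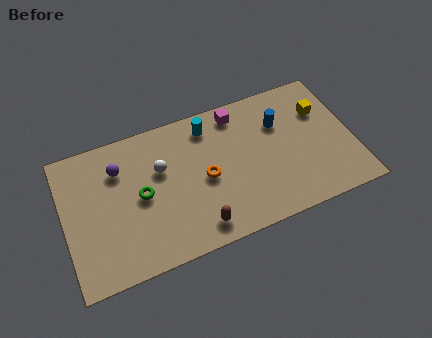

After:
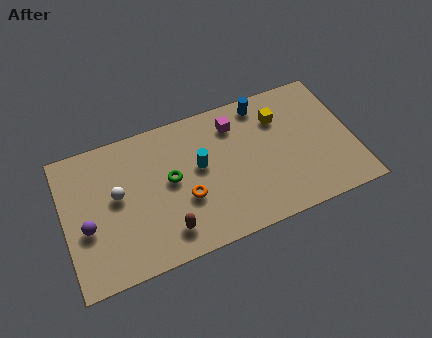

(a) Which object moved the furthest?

the purple sphere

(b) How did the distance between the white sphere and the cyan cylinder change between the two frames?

+1.1

Before: roughly 2.8 units apart; after: 3.9. That's 1.1 units further apart.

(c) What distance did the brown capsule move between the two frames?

1.4

The brown capsule was near (6.0, 1.1) before and (4.6, 1.4) after, so it travelled √(1.4² + 0.3²) ≈ 1.4 units.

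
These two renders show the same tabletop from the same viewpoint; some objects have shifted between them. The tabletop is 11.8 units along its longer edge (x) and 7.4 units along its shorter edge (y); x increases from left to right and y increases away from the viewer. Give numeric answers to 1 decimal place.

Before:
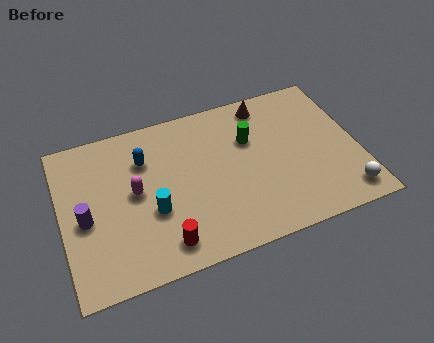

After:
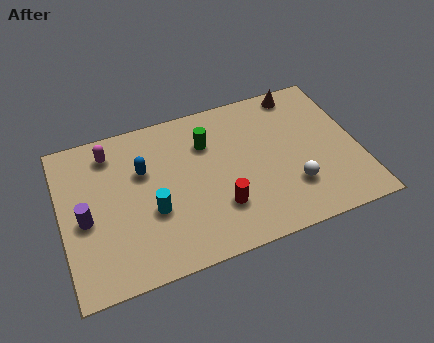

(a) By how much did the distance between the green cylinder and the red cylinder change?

-2.1

Before: roughly 5.3 units apart; after: 3.2. That's 2.1 units closer together.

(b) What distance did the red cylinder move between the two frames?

2.5

From (3.8, 1.2) to (6.1, 2.1), the red cylinder covered √(2.3² + 0.9²) ≈ 2.5 units.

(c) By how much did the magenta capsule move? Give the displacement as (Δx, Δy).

(-0.8, 2.2)

The magenta capsule was at about (2.9, 3.9) and moved to about (2.1, 6.1).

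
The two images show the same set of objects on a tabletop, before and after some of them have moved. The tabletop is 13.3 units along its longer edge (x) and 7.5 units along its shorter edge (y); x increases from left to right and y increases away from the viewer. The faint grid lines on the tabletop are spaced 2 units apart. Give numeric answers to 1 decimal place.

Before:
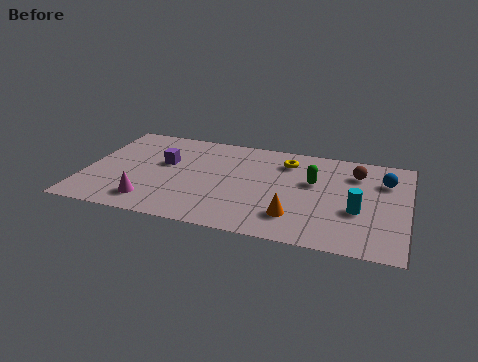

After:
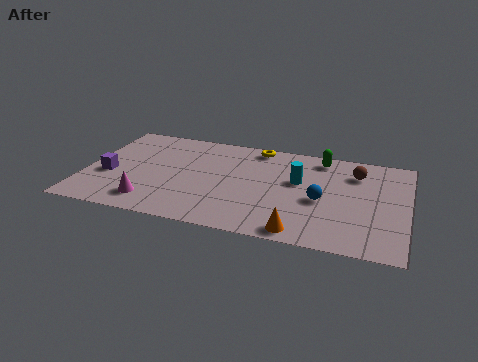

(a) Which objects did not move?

the magenta cone and the brown sphere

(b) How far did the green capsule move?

1.9

From (9.4, 4.6) to (9.6, 6.5), the green capsule covered √(0.2² + 1.9²) ≈ 1.9 units.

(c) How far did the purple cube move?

2.7

From (3.2, 4.5) to (1.0, 3.0), the purple cube covered √(2.2² + 1.5²) ≈ 2.7 units.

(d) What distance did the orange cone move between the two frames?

1.0

The orange cone was near (8.8, 1.8) before and (9.1, 0.8) after, so it travelled √(0.3² + 1.0²) ≈ 1.0 units.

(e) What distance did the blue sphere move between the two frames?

3.3

The blue sphere was near (12.3, 5.4) before and (9.8, 3.3) after, so it travelled √(2.5² + 2.1²) ≈ 3.3 units.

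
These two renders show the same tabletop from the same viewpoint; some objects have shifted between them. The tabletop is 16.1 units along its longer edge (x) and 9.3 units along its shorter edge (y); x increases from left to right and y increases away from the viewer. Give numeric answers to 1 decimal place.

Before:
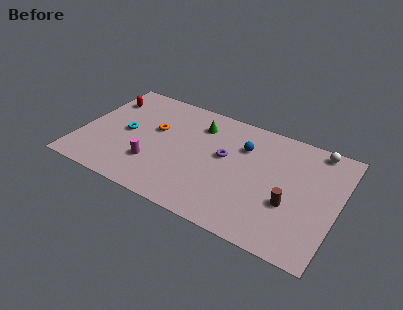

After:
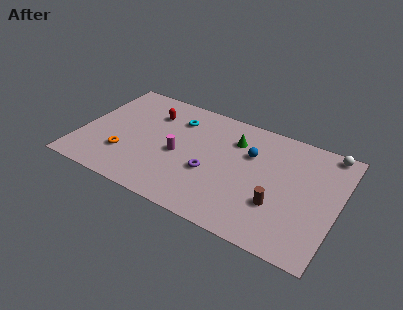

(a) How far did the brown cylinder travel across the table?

0.8

From (13.3, 3.4) to (12.6, 3.0), the brown cylinder covered √(0.7² + 0.4²) ≈ 0.8 units.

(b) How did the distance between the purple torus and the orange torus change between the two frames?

+0.9

Before: roughly 4.5 units apart; after: 5.4. That's 0.9 units further apart.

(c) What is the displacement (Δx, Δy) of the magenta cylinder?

(1.4, 1.5)

The magenta cylinder started near (4.8, 2.7) and ended near (6.2, 4.2).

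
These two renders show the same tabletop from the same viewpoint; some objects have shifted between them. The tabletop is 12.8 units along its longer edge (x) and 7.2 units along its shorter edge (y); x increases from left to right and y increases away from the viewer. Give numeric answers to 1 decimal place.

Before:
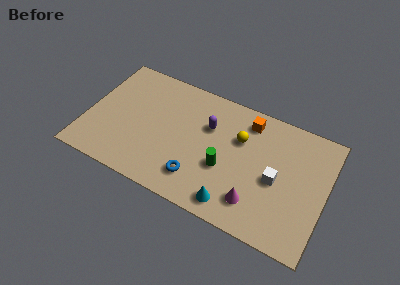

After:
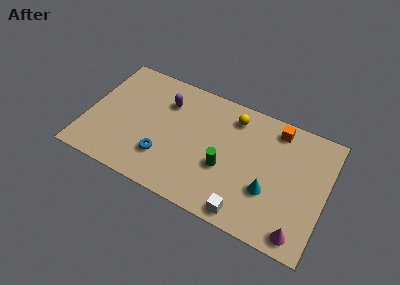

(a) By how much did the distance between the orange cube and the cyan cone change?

-1.3

The distance was about 5.0 in the first image and 3.7 in the second, so they moved 1.3 units closer together.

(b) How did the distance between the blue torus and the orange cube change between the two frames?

+2.1

Before: roughly 4.9 units apart; after: 7.0. That's 2.1 units further apart.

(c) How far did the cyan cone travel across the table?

2.3

The cyan cone moved from about (8.2, 1.0) to (9.9, 2.5), a distance of √(1.7² + 1.5²) ≈ 2.3.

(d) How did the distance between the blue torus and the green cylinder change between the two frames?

+1.5

They were about 1.8 units apart before and 3.3 after — 1.5 units further apart.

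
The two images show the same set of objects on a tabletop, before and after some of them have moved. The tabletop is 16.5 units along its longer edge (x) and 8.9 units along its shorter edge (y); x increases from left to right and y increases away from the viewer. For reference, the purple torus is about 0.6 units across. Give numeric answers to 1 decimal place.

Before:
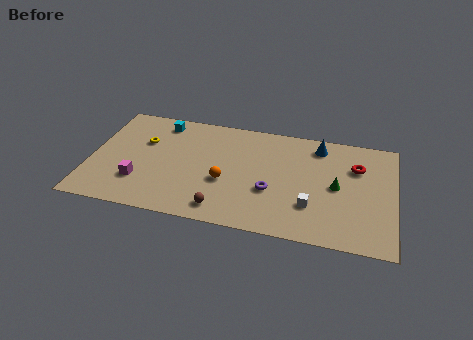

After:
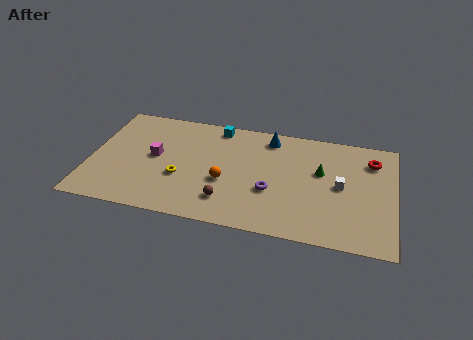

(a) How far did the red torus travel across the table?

1.1

The red torus was near (14.4, 6.2) before and (15.2, 6.9) after, so it travelled √(0.8² + 0.7²) ≈ 1.1 units.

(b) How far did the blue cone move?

2.7

From (12.3, 7.5) to (9.6, 7.6), the blue cone covered √(2.7² + 0.1²) ≈ 2.7 units.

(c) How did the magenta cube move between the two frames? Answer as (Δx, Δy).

(0.7, 2.2)

From the two frames, the magenta cube sits at roughly (2.8, 2.5) before and (3.5, 4.7) after.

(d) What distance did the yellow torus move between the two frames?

3.3

The yellow torus was near (2.8, 5.8) before and (5.0, 3.3) after, so it travelled √(2.2² + 2.5²) ≈ 3.3 units.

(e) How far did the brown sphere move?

0.7

The brown sphere was near (7.4, 1.3) before and (7.6, 2.0) after, so it travelled √(0.2² + 0.7²) ≈ 0.7 units.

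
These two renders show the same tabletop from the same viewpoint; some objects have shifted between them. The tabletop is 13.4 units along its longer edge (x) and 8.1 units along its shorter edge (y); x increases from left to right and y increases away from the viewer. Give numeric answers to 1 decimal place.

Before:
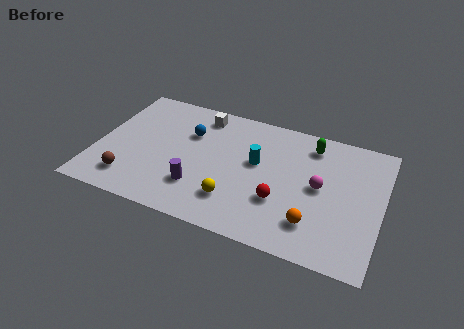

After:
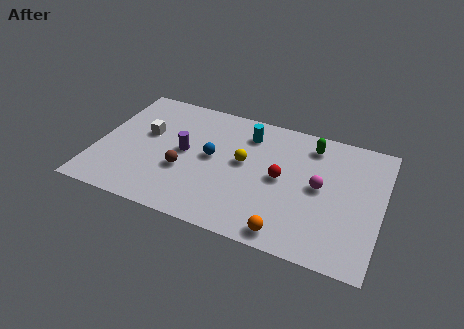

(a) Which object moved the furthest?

the white cube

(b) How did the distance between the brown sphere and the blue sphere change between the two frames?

-2.8

The distance was about 4.6 in the first image and 1.8 in the second, so they moved 2.8 units closer together.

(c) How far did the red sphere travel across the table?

1.4

The red sphere moved from about (8.8, 2.7) to (8.7, 4.1), a distance of √(0.1² + 1.4²) ≈ 1.4.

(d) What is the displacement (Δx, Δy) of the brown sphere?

(2.4, 1.4)

The brown sphere started near (1.8, 1.6) and ended near (4.2, 3.0).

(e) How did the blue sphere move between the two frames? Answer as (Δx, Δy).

(1.2, -1.2)

From the two frames, the blue sphere sits at roughly (4.2, 5.5) before and (5.4, 4.3) after.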